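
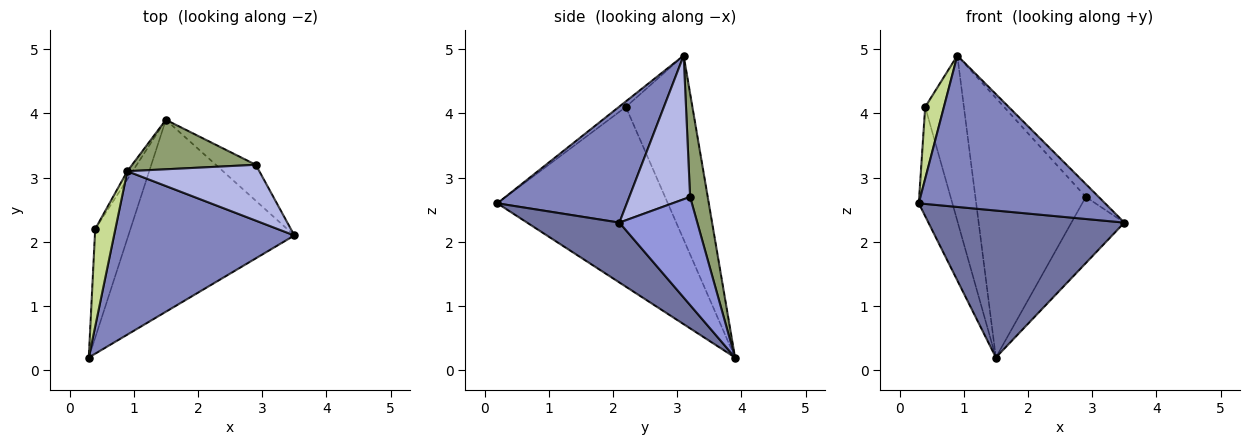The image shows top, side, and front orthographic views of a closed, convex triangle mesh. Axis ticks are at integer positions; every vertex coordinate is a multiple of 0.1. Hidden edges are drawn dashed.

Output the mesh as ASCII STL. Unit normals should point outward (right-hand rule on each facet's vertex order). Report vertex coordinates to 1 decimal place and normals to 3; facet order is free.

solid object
 facet normal 0.275 -0.584 -0.763
  outer loop
   vertex 1.5 3.9 0.2
   vertex 3.5 2.1 2.3
   vertex 0.3 0.2 2.6
  endloop
 endfacet
 facet normal 0.427 -0.614 0.663
  outer loop
   vertex 0.9 3.1 4.9
   vertex 0.3 0.2 2.6
   vertex 3.5 2.1 2.3
  endloop
 endfacet
 facet normal 0.791 0.538 -0.292
  outer loop
   vertex 2.9 3.2 2.7
   vertex 3.5 2.1 2.3
   vertex 1.5 3.9 0.2
  endloop
 endfacet
 facet normal 0.728 0.154 0.668
  outer loop
   vertex 2.9 3.2 2.7
   vertex 0.9 3.1 4.9
   vertex 3.5 2.1 2.3
  endloop
 endfacet
 facet normal 0.155 0.970 0.185
  outer loop
   vertex 2.9 3.2 2.7
   vertex 1.5 3.9 0.2
   vertex 0.9 3.1 4.9
  endloop
 endfacet
 facet normal -0.963 0.190 -0.189
  outer loop
   vertex 0.4 2.2 4.1
   vertex 1.5 3.9 0.2
   vertex 0.3 0.2 2.6
  endloop
 endfacet
 facet normal -0.216 -0.579 0.786
  outer loop
   vertex 0.4 2.2 4.1
   vertex 0.3 0.2 2.6
   vertex 0.9 3.1 4.9
  endloop
 endfacet
 facet normal -0.864 0.502 -0.025
  outer loop
   vertex 0.4 2.2 4.1
   vertex 0.9 3.1 4.9
   vertex 1.5 3.9 0.2
  endloop
 endfacet
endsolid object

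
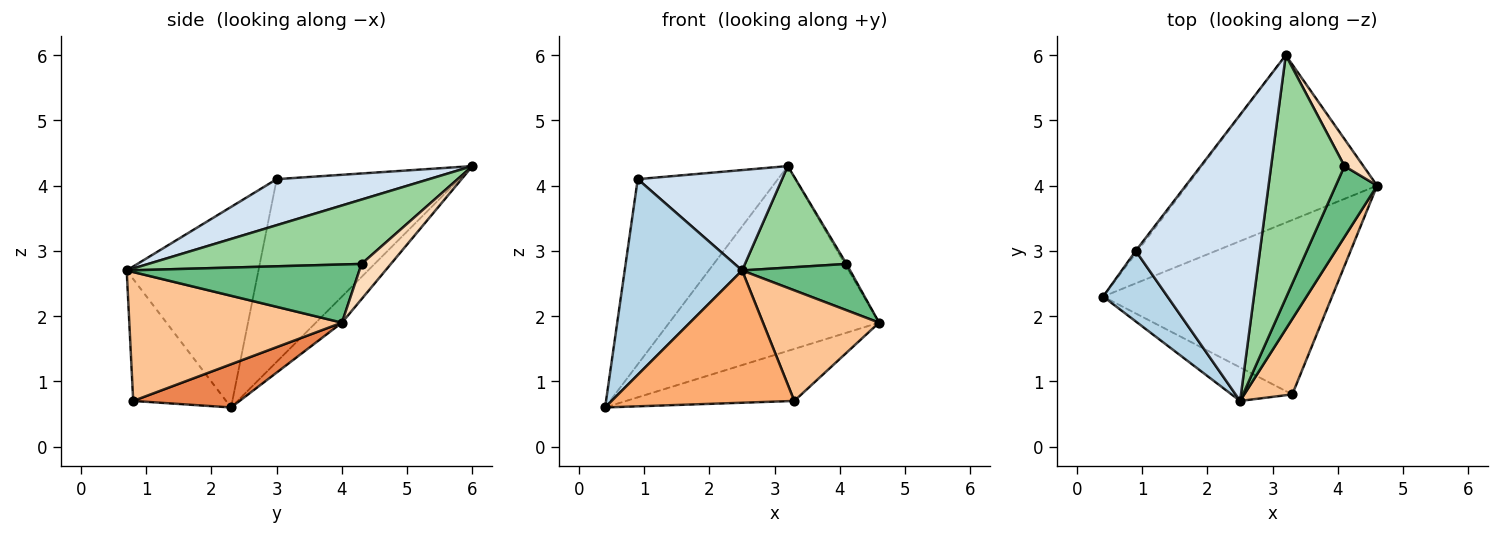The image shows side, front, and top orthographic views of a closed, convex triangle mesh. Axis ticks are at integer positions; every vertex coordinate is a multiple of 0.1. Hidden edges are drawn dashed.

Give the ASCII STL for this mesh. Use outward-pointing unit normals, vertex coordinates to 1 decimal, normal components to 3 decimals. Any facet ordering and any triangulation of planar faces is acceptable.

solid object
 facet normal -0.092 0.738 -0.669
  outer loop
   vertex 3.2 6.0 4.3
   vertex 4.6 4.0 1.9
   vertex 0.4 2.3 0.6
  endloop
 endfacet
 facet normal -0.793 0.609 -0.008
  outer loop
   vertex 0.9 3.0 4.1
   vertex 3.2 6.0 4.3
   vertex 0.4 2.3 0.6
  endloop
 endfacet
 facet normal -0.726 -0.647 0.233
  outer loop
   vertex 0.9 3.0 4.1
   vertex 0.4 2.3 0.6
   vertex 2.5 0.7 2.7
  endloop
 endfacet
 facet normal 0.330 -0.312 0.891
  outer loop
   vertex 0.9 3.0 4.1
   vertex 2.5 0.7 2.7
   vertex 3.2 6.0 4.3
  endloop
 endfacet
 facet normal 0.178 0.281 -0.943
  outer loop
   vertex 3.3 0.8 0.7
   vertex 0.4 2.3 0.6
   vertex 4.6 4.0 1.9
  endloop
 endfacet
 facet normal -0.442 -0.869 -0.220
  outer loop
   vertex 3.3 0.8 0.7
   vertex 2.5 0.7 2.7
   vertex 0.4 2.3 0.6
  endloop
 endfacet
 facet normal 0.834 -0.455 0.311
  outer loop
   vertex 3.3 0.8 0.7
   vertex 4.6 4.0 1.9
   vertex 2.5 0.7 2.7
  endloop
 endfacet
 facet normal 0.880 0.049 0.473
  outer loop
   vertex 4.1 4.3 2.8
   vertex 4.6 4.0 1.9
   vertex 3.2 6.0 4.3
  endloop
 endfacet
 facet normal 0.763 -0.354 0.542
  outer loop
   vertex 4.1 4.3 2.8
   vertex 2.5 0.7 2.7
   vertex 4.6 4.0 1.9
  endloop
 endfacet
 facet normal 0.629 -0.300 0.717
  outer loop
   vertex 4.1 4.3 2.8
   vertex 3.2 6.0 4.3
   vertex 2.5 0.7 2.7
  endloop
 endfacet
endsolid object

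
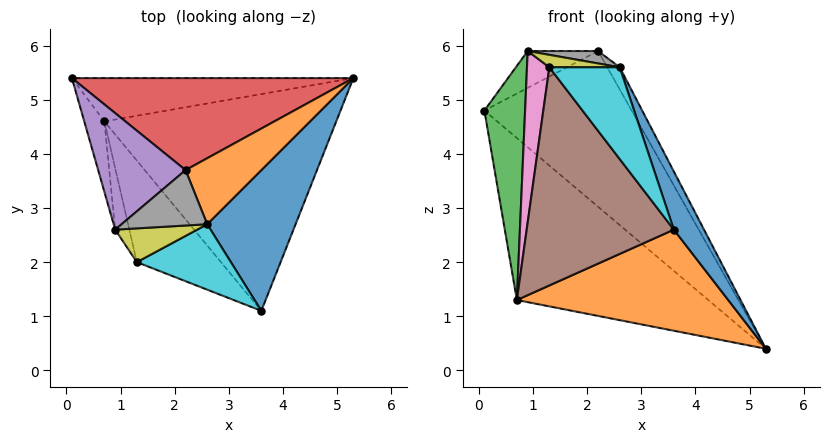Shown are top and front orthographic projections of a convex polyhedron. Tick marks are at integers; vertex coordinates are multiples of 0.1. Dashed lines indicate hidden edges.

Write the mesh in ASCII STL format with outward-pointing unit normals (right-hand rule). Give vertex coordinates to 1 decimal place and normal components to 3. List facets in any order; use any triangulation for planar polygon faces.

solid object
 facet normal -0.214 0.944 -0.252
  outer loop
   vertex 0.7 4.6 1.3
   vertex 0.1 5.4 4.8
   vertex 5.3 5.4 0.4
  endloop
 endfacet
 facet normal -0.103 -0.420 -0.901
  outer loop
   vertex 0.7 4.6 1.3
   vertex 5.3 5.4 0.4
   vertex 3.6 1.1 2.6
  endloop
 endfacet
 facet normal -0.947 -0.307 -0.092
  outer loop
   vertex 0.7 4.6 1.3
   vertex 0.9 2.6 5.9
   vertex 0.1 5.4 4.8
  endloop
 endfacet
 facet normal 0.395 0.791 0.467
  outer loop
   vertex 2.2 3.7 5.9
   vertex 5.3 5.4 0.4
   vertex 0.1 5.4 4.8
  endloop
 endfacet
 facet normal -0.247 0.292 0.924
  outer loop
   vertex 2.2 3.7 5.9
   vertex 0.1 5.4 4.8
   vertex 0.9 2.6 5.9
  endloop
 endfacet
 facet normal -0.671 -0.672 -0.313
  outer loop
   vertex 1.3 2.0 5.6
   vertex 0.7 4.6 1.3
   vertex 3.6 1.1 2.6
  endloop
 endfacet
 facet normal -0.857 -0.485 -0.173
  outer loop
   vertex 1.3 2.0 5.6
   vertex 0.9 2.6 5.9
   vertex 0.7 4.6 1.3
  endloop
 endfacet
 facet normal 0.182 -0.215 0.959
  outer loop
   vertex 2.6 2.7 5.6
   vertex 2.2 3.7 5.9
   vertex 0.9 2.6 5.9
  endloop
 endfacet
 facet normal 0.183 -0.339 0.923
  outer loop
   vertex 2.6 2.7 5.6
   vertex 0.9 2.6 5.9
   vertex 1.3 2.0 5.6
  endloop
 endfacet
 facet normal 0.402 -0.746 0.532
  outer loop
   vertex 2.6 2.7 5.6
   vertex 1.3 2.0 5.6
   vertex 3.6 1.1 2.6
  endloop
 endfacet
 facet normal 0.908 -0.160 0.388
  outer loop
   vertex 2.6 2.7 5.6
   vertex 3.6 1.1 2.6
   vertex 5.3 5.4 0.4
  endloop
 endfacet
 facet normal 0.833 0.176 0.524
  outer loop
   vertex 2.6 2.7 5.6
   vertex 5.3 5.4 0.4
   vertex 2.2 3.7 5.9
  endloop
 endfacet
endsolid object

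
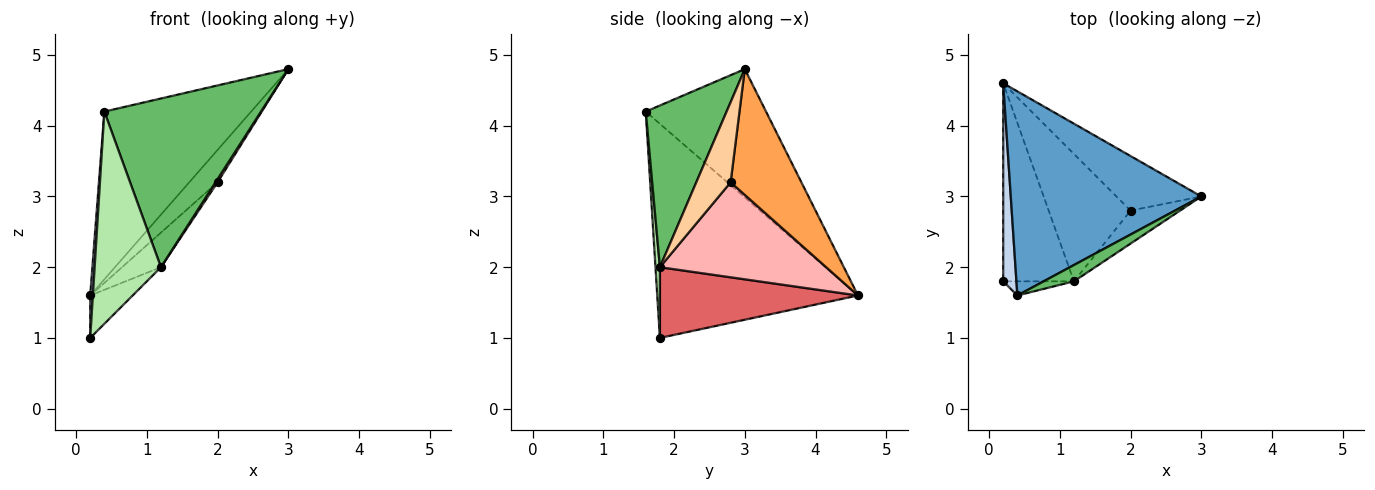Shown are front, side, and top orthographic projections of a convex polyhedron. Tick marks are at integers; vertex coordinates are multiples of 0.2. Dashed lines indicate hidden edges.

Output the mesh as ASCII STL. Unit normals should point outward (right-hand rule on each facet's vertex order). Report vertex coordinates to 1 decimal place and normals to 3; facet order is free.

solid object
 facet normal -0.461 0.563 0.685
  outer loop
   vertex 0.4 1.6 4.2
   vertex 3.0 3.0 4.8
   vertex 0.2 4.6 1.6
  endloop
 endfacet
 facet normal -0.998 -0.013 0.062
  outer loop
   vertex 0.2 1.8 1.0
   vertex 0.4 1.6 4.2
   vertex 0.2 4.6 1.6
  endloop
 endfacet
 facet normal 0.787 0.315 -0.531
  outer loop
   vertex 2.0 2.8 3.2
   vertex 0.2 4.6 1.6
   vertex 3.0 3.0 4.8
  endloop
 endfacet
 facet normal 0.850 -0.050 -0.525
  outer loop
   vertex 1.2 1.8 2.0
   vertex 2.0 2.8 3.2
   vertex 3.0 3.0 4.8
  endloop
 endfacet
 facet normal 0.457 -0.885 0.086
  outer loop
   vertex 1.2 1.8 2.0
   vertex 3.0 3.0 4.8
   vertex 0.4 1.6 4.2
  endloop
 endfacet
 facet normal 0.066 -0.996 -0.066
  outer loop
   vertex 1.2 1.8 2.0
   vertex 0.4 1.6 4.2
   vertex 0.2 1.8 1.0
  endloop
 endfacet
 facet normal 0.699 0.150 -0.699
  outer loop
   vertex 1.2 1.8 2.0
   vertex 0.2 1.8 1.0
   vertex 0.2 4.6 1.6
  endloop
 endfacet
 facet normal 0.746 0.175 -0.643
  outer loop
   vertex 1.2 1.8 2.0
   vertex 0.2 4.6 1.6
   vertex 2.0 2.8 3.2
  endloop
 endfacet
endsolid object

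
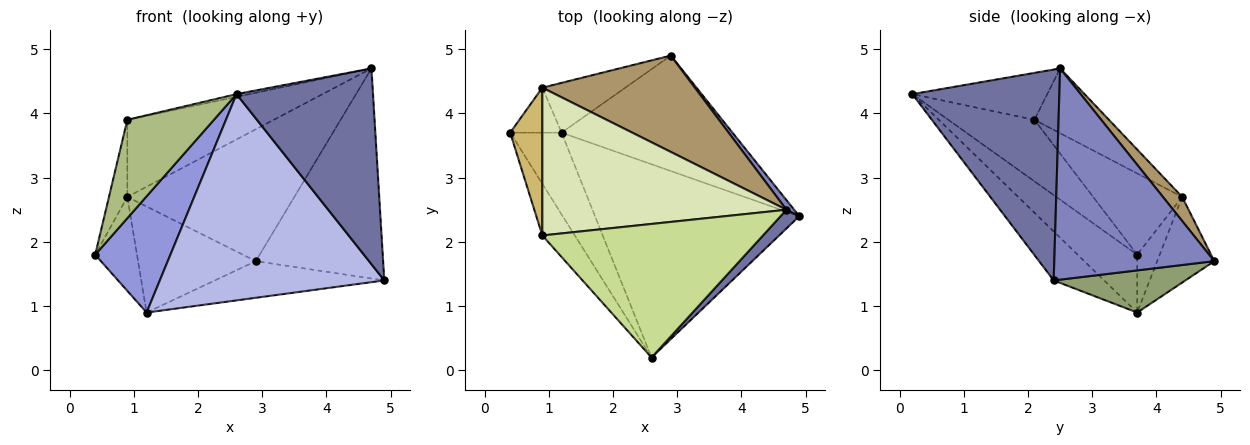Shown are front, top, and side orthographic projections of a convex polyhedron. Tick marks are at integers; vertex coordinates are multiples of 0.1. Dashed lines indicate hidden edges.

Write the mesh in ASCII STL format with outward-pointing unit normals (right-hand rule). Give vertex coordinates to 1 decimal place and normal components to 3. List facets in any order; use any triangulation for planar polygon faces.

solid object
 facet normal 0.731 -0.679 0.065
  outer loop
   vertex 4.7 2.5 4.7
   vertex 2.6 0.2 4.3
   vertex 4.9 2.4 1.4
  endloop
 endfacet
 facet normal 0.782 0.622 0.029
  outer loop
   vertex 2.9 4.9 1.7
   vertex 4.7 2.5 4.7
   vertex 4.9 2.4 1.4
  endloop
 endfacet
 facet normal -0.543 -0.687 -0.483
  outer loop
   vertex 1.2 3.7 0.9
   vertex 2.6 0.2 4.3
   vertex 0.4 3.7 1.8
  endloop
 endfacet
 facet normal -0.162 -0.720 -0.675
  outer loop
   vertex 1.2 3.7 0.9
   vertex 4.9 2.4 1.4
   vertex 2.6 0.2 4.3
  endloop
 endfacet
 facet normal 0.229 0.294 -0.928
  outer loop
   vertex 1.2 3.7 0.9
   vertex 2.9 4.9 1.7
   vertex 4.9 2.4 1.4
  endloop
 endfacet
 facet normal -0.661 -0.665 -0.349
  outer loop
   vertex 0.9 2.1 3.9
   vertex 0.4 3.7 1.8
   vertex 2.6 0.2 4.3
  endloop
 endfacet
 facet normal -0.208 0.020 0.978
  outer loop
   vertex 0.9 2.1 3.9
   vertex 2.6 0.2 4.3
   vertex 4.7 2.5 4.7
  endloop
 endfacet
 facet normal -0.229 0.450 0.863
  outer loop
   vertex 0.9 4.4 2.7
   vertex 0.9 2.1 3.9
   vertex 4.7 2.5 4.7
  endloop
 endfacet
 facet normal 0.093 0.804 0.587
  outer loop
   vertex 0.9 4.4 2.7
   vertex 4.7 2.5 4.7
   vertex 2.9 4.9 1.7
  endloop
 endfacet
 facet normal -0.913 0.188 0.361
  outer loop
   vertex 0.9 4.4 2.7
   vertex 0.4 3.7 1.8
   vertex 0.9 2.1 3.9
  endloop
 endfacet
 facet normal -0.437 0.811 -0.388
  outer loop
   vertex 0.9 4.4 2.7
   vertex 1.2 3.7 0.9
   vertex 0.4 3.7 1.8
  endloop
 endfacet
 facet normal -0.402 0.829 -0.389
  outer loop
   vertex 0.9 4.4 2.7
   vertex 2.9 4.9 1.7
   vertex 1.2 3.7 0.9
  endloop
 endfacet
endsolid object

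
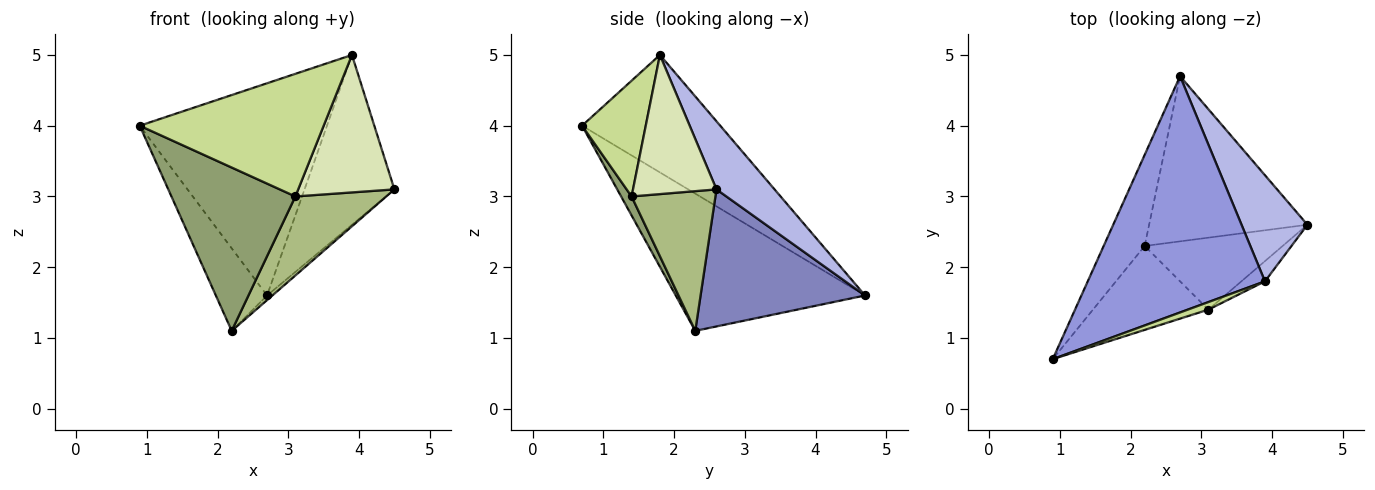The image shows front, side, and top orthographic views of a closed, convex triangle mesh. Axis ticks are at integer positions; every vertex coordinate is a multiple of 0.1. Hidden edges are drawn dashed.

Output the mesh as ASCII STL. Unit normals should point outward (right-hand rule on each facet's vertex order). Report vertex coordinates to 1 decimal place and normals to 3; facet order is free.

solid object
 facet normal -0.927 0.251 -0.277
  outer loop
   vertex 2.2 2.3 1.1
   vertex 0.9 0.7 4.0
   vertex 2.7 4.7 1.6
  endloop
 endfacet
 facet normal 0.654 0.021 -0.756
  outer loop
   vertex 2.2 2.3 1.1
   vertex 2.7 4.7 1.6
   vertex 4.5 2.6 3.1
  endloop
 endfacet
 facet normal -0.442 0.599 0.667
  outer loop
   vertex 3.9 1.8 5.0
   vertex 2.7 4.7 1.6
   vertex 0.9 0.7 4.0
  endloop
 endfacet
 facet normal 0.480 0.744 0.465
  outer loop
   vertex 3.9 1.8 5.0
   vertex 4.5 2.6 3.1
   vertex 2.7 4.7 1.6
  endloop
 endfacet
 facet normal 0.075 -0.887 -0.456
  outer loop
   vertex 3.1 1.4 3.0
   vertex 0.9 0.7 4.0
   vertex 2.2 2.3 1.1
  endloop
 endfacet
 facet normal 0.563 -0.611 -0.556
  outer loop
   vertex 3.1 1.4 3.0
   vertex 2.2 2.3 1.1
   vertex 4.5 2.6 3.1
  endloop
 endfacet
 facet normal 0.327 -0.943 0.058
  outer loop
   vertex 3.1 1.4 3.0
   vertex 3.9 1.8 5.0
   vertex 0.9 0.7 4.0
  endloop
 endfacet
 facet normal 0.651 -0.751 -0.110
  outer loop
   vertex 3.1 1.4 3.0
   vertex 4.5 2.6 3.1
   vertex 3.9 1.8 5.0
  endloop
 endfacet
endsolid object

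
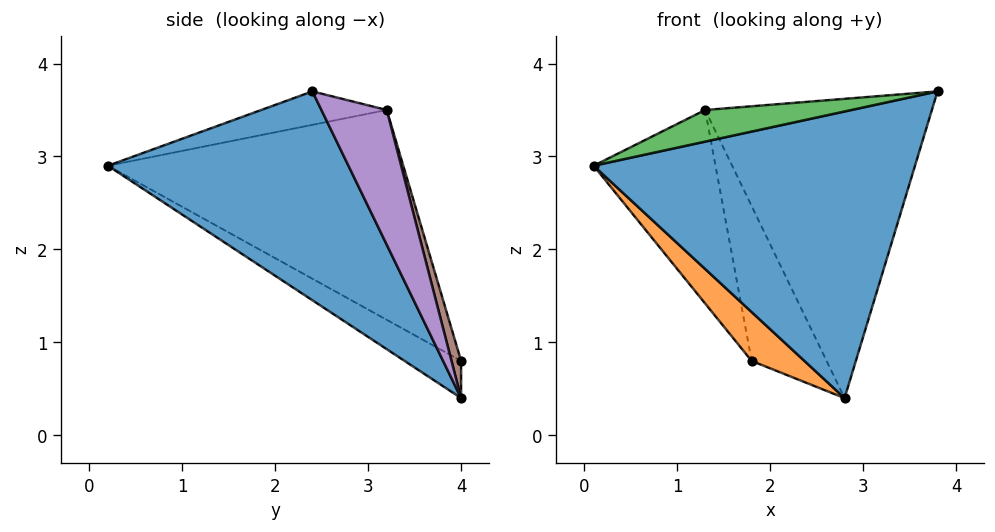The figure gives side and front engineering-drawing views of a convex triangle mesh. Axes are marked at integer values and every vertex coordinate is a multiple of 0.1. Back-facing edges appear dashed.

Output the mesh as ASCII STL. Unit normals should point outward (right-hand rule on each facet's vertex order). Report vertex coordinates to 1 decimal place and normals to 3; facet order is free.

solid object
 facet normal 0.521 -0.696 -0.495
  outer loop
   vertex 2.8 4.0 0.4
   vertex 3.8 2.4 3.7
   vertex 0.1 0.2 2.9
  endloop
 endfacet
 facet normal -0.351 -0.328 -0.877
  outer loop
   vertex 2.8 4.0 0.4
   vertex 0.1 0.2 2.9
   vertex 1.8 4.0 0.8
  endloop
 endfacet
 facet normal -0.125 -0.146 0.981
  outer loop
   vertex 1.3 3.2 3.5
   vertex 0.1 0.2 2.9
   vertex 3.8 2.4 3.7
  endloop
 endfacet
 facet normal -0.923 0.381 -0.058
  outer loop
   vertex 1.3 3.2 3.5
   vertex 1.8 4.0 0.8
   vertex 0.1 0.2 2.9
  endloop
 endfacet
 facet normal 0.259 0.898 0.357
  outer loop
   vertex 1.3 3.2 3.5
   vertex 3.8 2.4 3.7
   vertex 2.8 4.0 0.4
  endloop
 endfacet
 facet normal 0.121 0.945 0.303
  outer loop
   vertex 1.3 3.2 3.5
   vertex 2.8 4.0 0.4
   vertex 1.8 4.0 0.8
  endloop
 endfacet
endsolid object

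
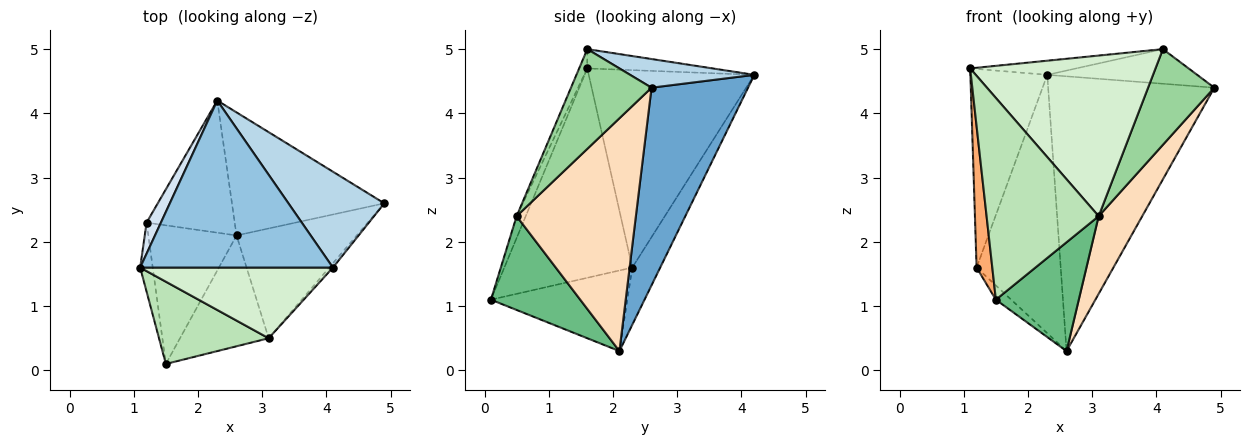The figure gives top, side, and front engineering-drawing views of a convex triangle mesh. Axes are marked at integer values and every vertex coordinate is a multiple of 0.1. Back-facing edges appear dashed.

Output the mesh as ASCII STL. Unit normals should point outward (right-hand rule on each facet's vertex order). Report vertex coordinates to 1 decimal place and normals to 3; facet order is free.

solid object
 facet normal 0.468 0.806 -0.361
  outer loop
   vertex 2.6 2.1 0.3
   vertex 2.3 4.2 4.6
   vertex 4.9 2.6 4.4
  endloop
 endfacet
 facet normal -0.099 0.084 0.992
  outer loop
   vertex 4.1 1.6 5.0
   vertex 2.3 4.2 4.6
   vertex 1.1 1.6 4.7
  endloop
 endfacet
 facet normal 0.271 0.327 0.906
  outer loop
   vertex 4.1 1.6 5.0
   vertex 4.9 2.6 4.4
   vertex 2.3 4.2 4.6
  endloop
 endfacet
 facet normal -0.905 0.420 0.066
  outer loop
   vertex 1.2 2.3 1.6
   vertex 1.1 1.6 4.7
   vertex 2.3 4.2 4.6
  endloop
 endfacet
 facet normal -0.284 0.854 -0.437
  outer loop
   vertex 1.2 2.3 1.6
   vertex 2.3 4.2 4.6
   vertex 2.6 2.1 0.3
  endloop
 endfacet
 facet normal -0.991 -0.122 -0.059
  outer loop
   vertex 1.2 2.3 1.6
   vertex 1.5 0.1 1.1
   vertex 1.1 1.6 4.7
  endloop
 endfacet
 facet normal -0.673 0.076 -0.736
  outer loop
   vertex 1.2 2.3 1.6
   vertex 2.6 2.1 0.3
   vertex 1.5 0.1 1.1
  endloop
 endfacet
 facet normal 0.845 -0.309 -0.436
  outer loop
   vertex 3.1 0.5 2.4
   vertex 2.6 2.1 0.3
   vertex 4.9 2.6 4.4
  endloop
 endfacet
 facet normal 0.603 -0.559 -0.569
  outer loop
   vertex 3.1 0.5 2.4
   vertex 1.5 0.1 1.1
   vertex 2.6 2.1 0.3
  endloop
 endfacet
 facet normal 0.772 -0.635 -0.028
  outer loop
   vertex 3.1 0.5 2.4
   vertex 4.9 2.6 4.4
   vertex 4.1 1.6 5.0
  endloop
 endfacet
 facet normal -0.075 -0.923 0.376
  outer loop
   vertex 3.1 0.5 2.4
   vertex 1.1 1.6 4.7
   vertex 1.5 0.1 1.1
  endloop
 endfacet
 facet normal -0.040 -0.915 0.402
  outer loop
   vertex 3.1 0.5 2.4
   vertex 4.1 1.6 5.0
   vertex 1.1 1.6 4.7
  endloop
 endfacet
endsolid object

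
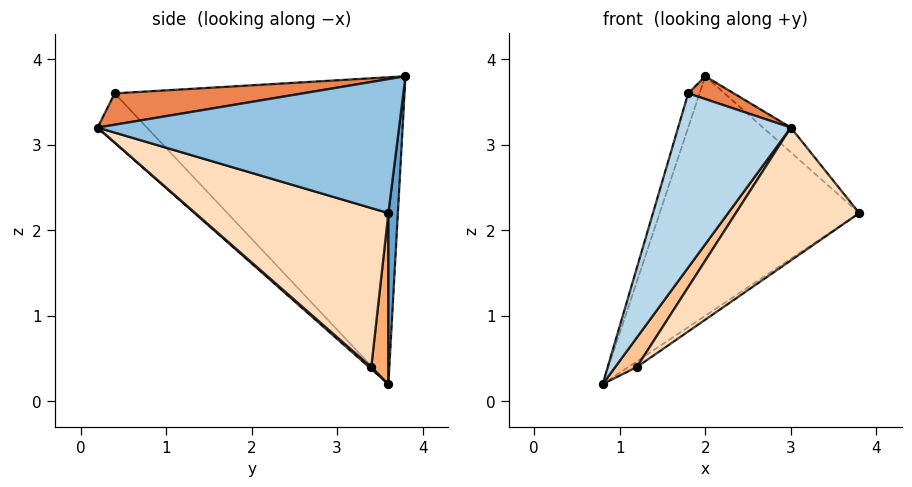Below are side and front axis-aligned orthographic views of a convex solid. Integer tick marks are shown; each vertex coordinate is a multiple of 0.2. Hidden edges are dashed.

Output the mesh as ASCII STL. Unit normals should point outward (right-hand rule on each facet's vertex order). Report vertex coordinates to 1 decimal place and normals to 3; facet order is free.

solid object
 facet normal 0.047 0.996 -0.071
  outer loop
   vertex 2.0 3.8 3.8
   vertex 3.8 3.6 2.2
   vertex 0.8 3.6 0.2
  endloop
 endfacet
 facet normal 0.667 0.061 0.743
  outer loop
   vertex 2.0 3.8 3.8
   vertex 3.0 0.2 3.2
   vertex 3.8 3.6 2.2
  endloop
 endfacet
 facet normal -0.322 -0.735 -0.597
  outer loop
   vertex 1.8 0.4 3.6
   vertex 0.8 3.6 0.2
   vertex 3.0 0.2 3.2
  endloop
 endfacet
 facet normal -0.949 0.037 0.314
  outer loop
   vertex 1.8 0.4 3.6
   vertex 2.0 3.8 3.8
   vertex 0.8 3.6 0.2
  endloop
 endfacet
 facet normal 0.304 -0.074 0.950
  outer loop
   vertex 1.8 0.4 3.6
   vertex 3.0 0.2 3.2
   vertex 2.0 3.8 3.8
  endloop
 endfacet
 facet normal 0.535 0.267 -0.802
  outer loop
   vertex 1.2 3.4 0.4
   vertex 0.8 3.6 0.2
   vertex 3.8 3.6 2.2
  endloop
 endfacet
 facet normal 0.067 -0.635 -0.769
  outer loop
   vertex 1.2 3.4 0.4
   vertex 3.0 0.2 3.2
   vertex 0.8 3.6 0.2
  endloop
 endfacet
 facet normal 0.551 -0.352 -0.757
  outer loop
   vertex 1.2 3.4 0.4
   vertex 3.8 3.6 2.2
   vertex 3.0 0.2 3.2
  endloop
 endfacet
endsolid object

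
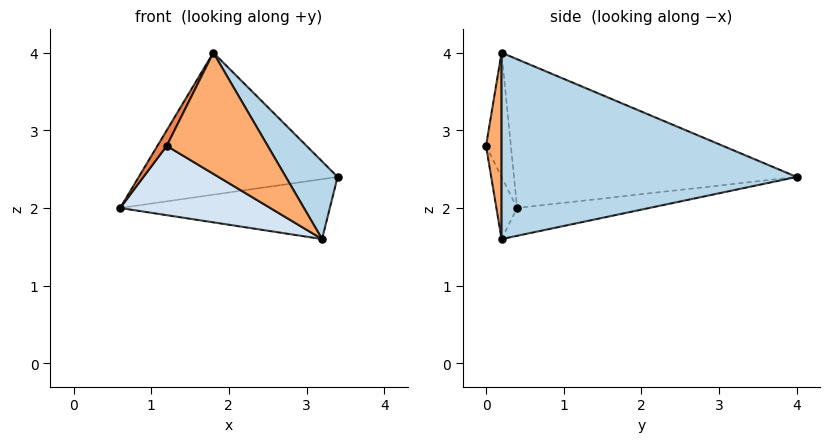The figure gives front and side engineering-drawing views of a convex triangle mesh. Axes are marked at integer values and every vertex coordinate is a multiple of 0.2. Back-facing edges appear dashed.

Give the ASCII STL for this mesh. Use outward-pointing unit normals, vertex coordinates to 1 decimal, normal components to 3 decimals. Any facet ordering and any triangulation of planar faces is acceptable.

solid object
 facet normal -0.133 0.211 -0.968
  outer loop
   vertex 3.2 0.2 1.6
   vertex 0.6 0.4 2.0
   vertex 3.4 4.0 2.4
  endloop
 endfacet
 facet normal -0.717 0.504 0.481
  outer loop
   vertex 1.8 0.2 4.0
   vertex 3.4 4.0 2.4
   vertex 0.6 0.4 2.0
  endloop
 endfacet
 facet normal 0.854 -0.150 0.498
  outer loop
   vertex 1.8 0.2 4.0
   vertex 3.2 0.2 1.6
   vertex 3.4 4.0 2.4
  endloop
 endfacet
 facet normal -0.127 -0.922 -0.366
  outer loop
   vertex 1.2 0.0 2.8
   vertex 0.6 0.4 2.0
   vertex 3.2 0.2 1.6
  endloop
 endfacet
 facet normal -0.828 -0.311 0.466
  outer loop
   vertex 1.2 0.0 2.8
   vertex 1.8 0.2 4.0
   vertex 0.6 0.4 2.0
  endloop
 endfacet
 facet normal 0.151 -0.985 0.088
  outer loop
   vertex 1.2 0.0 2.8
   vertex 3.2 0.2 1.6
   vertex 1.8 0.2 4.0
  endloop
 endfacet
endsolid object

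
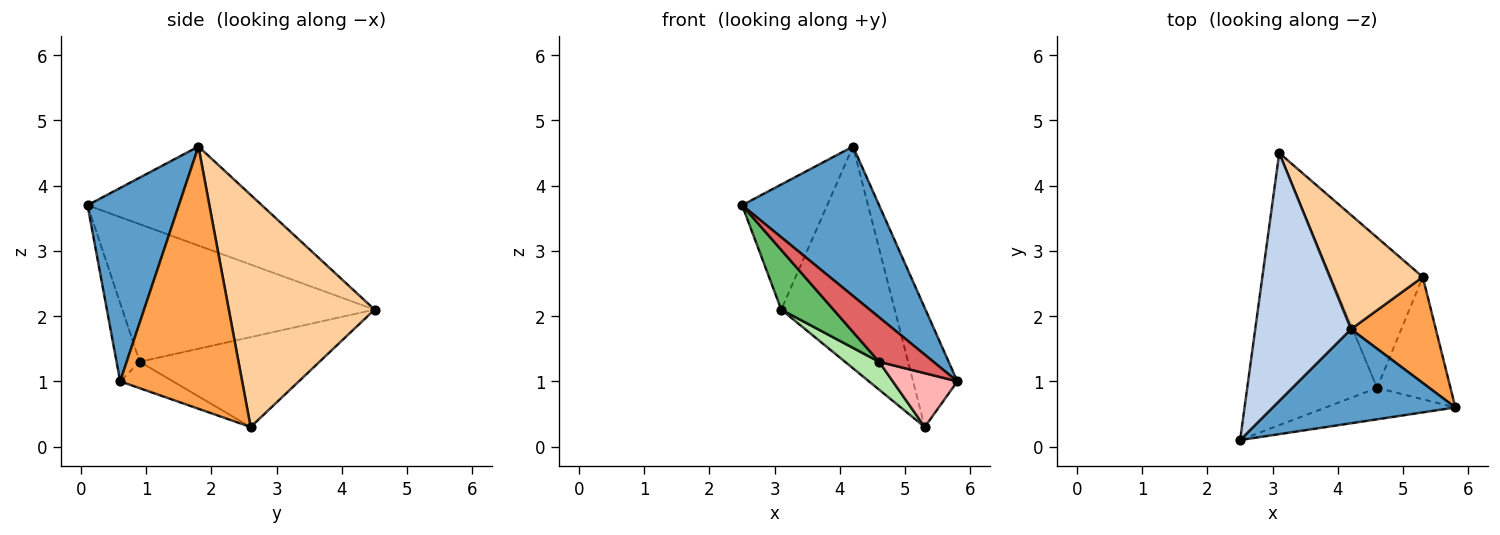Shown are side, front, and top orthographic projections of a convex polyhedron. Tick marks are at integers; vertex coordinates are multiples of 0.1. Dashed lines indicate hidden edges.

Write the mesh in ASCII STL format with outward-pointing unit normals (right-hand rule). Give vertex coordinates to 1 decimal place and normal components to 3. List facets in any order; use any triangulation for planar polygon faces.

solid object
 facet normal 0.491 -0.737 0.464
  outer loop
   vertex 4.2 1.8 4.6
   vertex 2.5 0.1 3.7
   vertex 5.8 0.6 1.0
  endloop
 endfacet
 facet normal -0.678 0.331 0.656
  outer loop
   vertex 4.2 1.8 4.6
   vertex 3.1 4.5 2.1
   vertex 2.5 0.1 3.7
  endloop
 endfacet
 facet normal 0.899 0.327 0.291
  outer loop
   vertex 5.3 2.6 0.3
   vertex 4.2 1.8 4.6
   vertex 5.8 0.6 1.0
  endloop
 endfacet
 facet normal 0.752 0.586 0.301
  outer loop
   vertex 5.3 2.6 0.3
   vertex 3.1 4.5 2.1
   vertex 4.2 1.8 4.6
  endloop
 endfacet
 facet normal -0.719 -0.149 -0.679
  outer loop
   vertex 4.6 0.9 1.3
   vertex 2.5 0.1 3.7
   vertex 3.1 4.5 2.1
  endloop
 endfacet
 facet normal -0.693 -0.131 -0.709
  outer loop
   vertex 4.6 0.9 1.3
   vertex 3.1 4.5 2.1
   vertex 5.3 2.6 0.3
  endloop
 endfacet
 facet normal -0.329 -0.771 -0.545
  outer loop
   vertex 4.6 0.9 1.3
   vertex 5.8 0.6 1.0
   vertex 2.5 0.1 3.7
  endloop
 endfacet
 facet normal -0.313 -0.383 -0.869
  outer loop
   vertex 4.6 0.9 1.3
   vertex 5.3 2.6 0.3
   vertex 5.8 0.6 1.0
  endloop
 endfacet
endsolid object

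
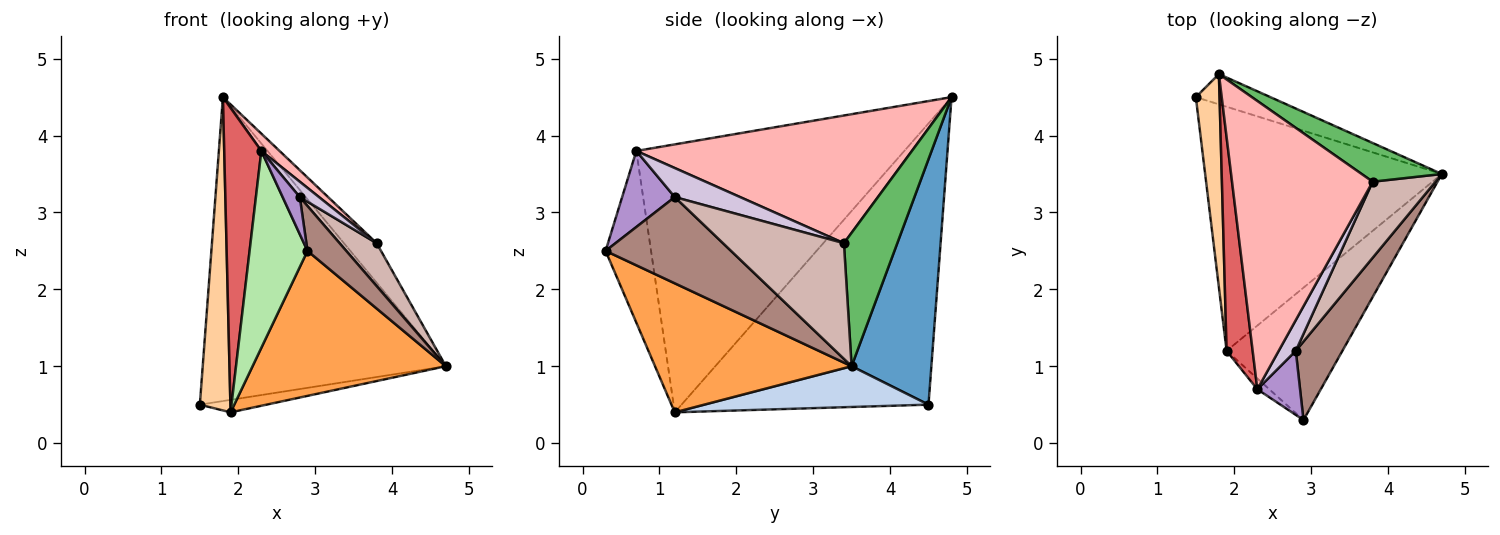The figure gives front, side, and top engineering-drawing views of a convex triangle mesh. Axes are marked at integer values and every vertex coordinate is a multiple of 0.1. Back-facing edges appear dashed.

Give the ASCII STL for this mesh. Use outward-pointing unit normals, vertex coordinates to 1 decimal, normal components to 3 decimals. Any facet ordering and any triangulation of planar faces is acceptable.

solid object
 facet normal 0.310 0.946 -0.094
  outer loop
   vertex 1.8 4.8 4.5
   vertex 4.7 3.5 1.0
   vertex 1.5 4.5 0.5
  endloop
 endfacet
 facet normal 0.170 0.050 -0.984
  outer loop
   vertex 1.9 1.2 0.4
   vertex 1.5 4.5 0.5
   vertex 4.7 3.5 1.0
  endloop
 endfacet
 facet normal 0.601 -0.591 -0.539
  outer loop
   vertex 1.9 1.2 0.4
   vertex 4.7 3.5 1.0
   vertex 2.9 0.3 2.5
  endloop
 endfacet
 facet normal -0.989 -0.122 0.083
  outer loop
   vertex 1.9 1.2 0.4
   vertex 1.8 4.8 4.5
   vertex 1.5 4.5 0.5
  endloop
 endfacet
 facet normal 0.759 0.465 0.456
  outer loop
   vertex 3.8 3.4 2.6
   vertex 4.7 3.5 1.0
   vertex 1.8 4.8 4.5
  endloop
 endfacet
 facet normal -0.617 -0.786 -0.043
  outer loop
   vertex 2.3 0.7 3.8
   vertex 1.9 1.2 0.4
   vertex 2.9 0.3 2.5
  endloop
 endfacet
 facet normal -0.986 -0.137 0.096
  outer loop
   vertex 2.3 0.7 3.8
   vertex 1.8 4.8 4.5
   vertex 1.9 1.2 0.4
  endloop
 endfacet
 facet normal 0.672 -0.044 0.740
  outer loop
   vertex 2.3 0.7 3.8
   vertex 3.8 3.4 2.6
   vertex 1.8 4.8 4.5
  endloop
 endfacet
 facet normal 0.839 -0.273 0.471
  outer loop
   vertex 2.8 1.2 3.2
   vertex 2.3 0.7 3.8
   vertex 2.9 0.3 2.5
  endloop
 endfacet
 facet normal 0.836 -0.246 0.491
  outer loop
   vertex 2.8 1.2 3.2
   vertex 3.8 3.4 2.6
   vertex 2.3 0.7 3.8
  endloop
 endfacet
 facet normal 0.849 -0.262 0.459
  outer loop
   vertex 2.8 1.2 3.2
   vertex 2.9 0.3 2.5
   vertex 4.7 3.5 1.0
  endloop
 endfacet
 facet normal 0.848 -0.260 0.461
  outer loop
   vertex 2.8 1.2 3.2
   vertex 4.7 3.5 1.0
   vertex 3.8 3.4 2.6
  endloop
 endfacet
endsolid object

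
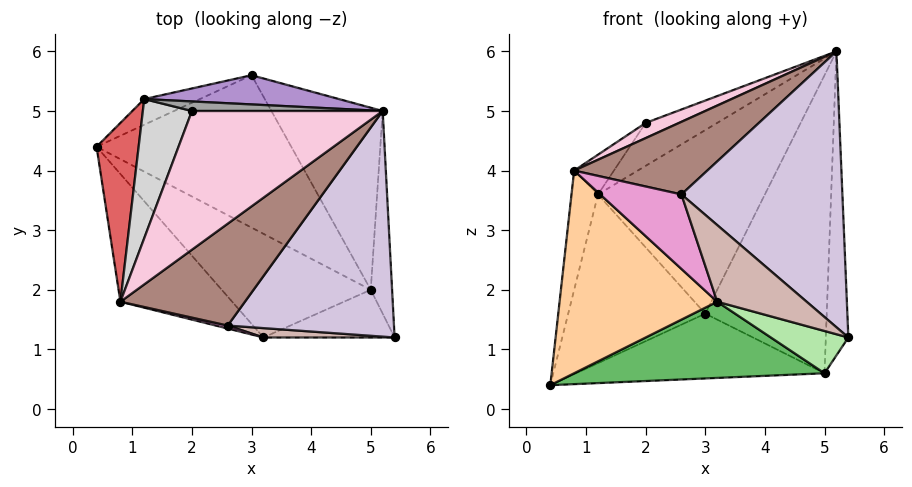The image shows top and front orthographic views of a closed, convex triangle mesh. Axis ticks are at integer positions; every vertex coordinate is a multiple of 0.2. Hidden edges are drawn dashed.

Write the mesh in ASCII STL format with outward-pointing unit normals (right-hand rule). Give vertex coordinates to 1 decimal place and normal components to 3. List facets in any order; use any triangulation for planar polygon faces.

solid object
 facet normal 0.237 0.380 -0.894
  outer loop
   vertex 5.0 2.0 0.6
   vertex 0.4 4.4 0.4
   vertex 3.0 5.6 1.6
  endloop
 endfacet
 facet normal 0.928 0.309 -0.206
  outer loop
   vertex 5.0 2.0 0.6
   vertex 5.2 5.0 6.0
   vertex 5.4 1.2 1.2
  endloop
 endfacet
 facet normal 0.787 0.527 -0.322
  outer loop
   vertex 5.0 2.0 0.6
   vertex 3.0 5.6 1.6
   vertex 5.2 5.0 6.0
  endloop
 endfacet
 facet normal -0.574 -0.693 -0.437
  outer loop
   vertex 3.2 1.2 1.8
   vertex 0.8 1.8 4.0
   vertex 0.4 4.4 0.4
  endloop
 endfacet
 facet normal -0.264 -0.571 -0.777
  outer loop
   vertex 3.2 1.2 1.8
   vertex 0.4 4.4 0.4
   vertex 5.0 2.0 0.6
  endloop
 endfacet
 facet normal -0.200 -0.650 -0.733
  outer loop
   vertex 3.2 1.2 1.8
   vertex 5.0 2.0 0.6
   vertex 5.4 1.2 1.2
  endloop
 endfacet
 facet normal -0.968 0.138 0.208
  outer loop
   vertex 1.2 5.2 3.6
   vertex 0.4 4.4 0.4
   vertex 0.8 1.8 4.0
  endloop
 endfacet
 facet normal -0.361 0.922 -0.140
  outer loop
   vertex 1.2 5.2 3.6
   vertex 3.0 5.6 1.6
   vertex 0.4 4.4 0.4
  endloop
 endfacet
 facet normal -0.045 0.987 0.157
  outer loop
   vertex 1.2 5.2 3.6
   vertex 5.2 5.0 6.0
   vertex 3.0 5.6 1.6
  endloop
 endfacet
 facet normal 0.438 -0.696 0.569
  outer loop
   vertex 2.6 1.4 3.6
   vertex 5.4 1.2 1.2
   vertex 5.2 5.0 6.0
  endloop
 endfacet
 facet normal 0.052 -0.580 0.813
  outer loop
   vertex 2.6 1.4 3.6
   vertex 5.2 5.0 6.0
   vertex 0.8 1.8 4.0
  endloop
 endfacet
 facet normal 0.033 -0.992 0.121
  outer loop
   vertex 2.6 1.4 3.6
   vertex 3.2 1.2 1.8
   vertex 5.4 1.2 1.2
  endloop
 endfacet
 facet normal -0.208 -0.977 0.039
  outer loop
   vertex 2.6 1.4 3.6
   vertex 0.8 1.8 4.0
   vertex 3.2 1.2 1.8
  endloop
 endfacet
 facet normal -0.349 -0.102 0.931
  outer loop
   vertex 2.0 5.0 4.8
   vertex 0.8 1.8 4.0
   vertex 5.2 5.0 6.0
  endloop
 endfacet
 facet normal -0.081 0.973 0.216
  outer loop
   vertex 2.0 5.0 4.8
   vertex 5.2 5.0 6.0
   vertex 1.2 5.2 3.6
  endloop
 endfacet
 facet normal -0.808 0.162 0.566
  outer loop
   vertex 2.0 5.0 4.8
   vertex 1.2 5.2 3.6
   vertex 0.8 1.8 4.0
  endloop
 endfacet
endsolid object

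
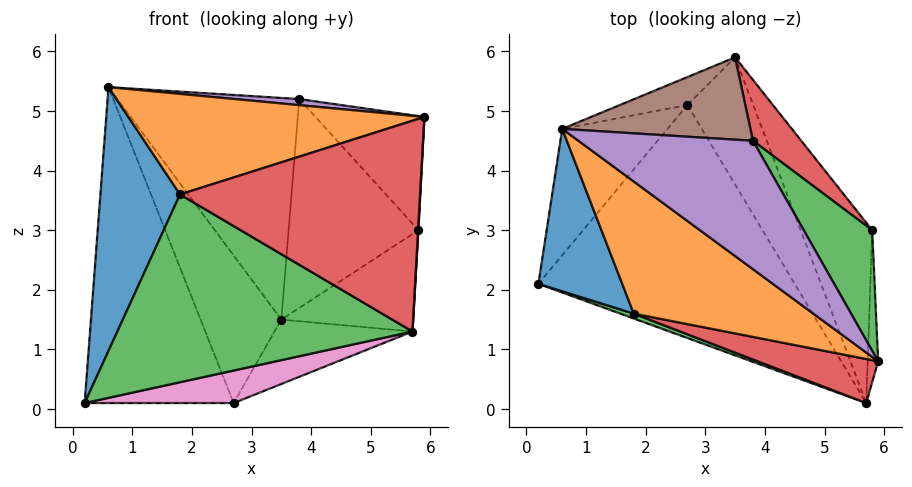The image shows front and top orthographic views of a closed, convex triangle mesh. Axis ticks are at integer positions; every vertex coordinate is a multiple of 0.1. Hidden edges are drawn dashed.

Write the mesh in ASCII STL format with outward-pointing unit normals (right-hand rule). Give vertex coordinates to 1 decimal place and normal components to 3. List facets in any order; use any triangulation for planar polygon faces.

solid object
 facet normal -0.816 -0.492 0.303
  outer loop
   vertex 1.8 1.6 3.6
   vertex 0.6 4.7 5.4
   vertex 0.2 2.1 0.1
  endloop
 endfacet
 facet normal -0.347 -0.568 0.746
  outer loop
   vertex 1.8 1.6 3.6
   vertex 5.9 0.8 4.9
   vertex 0.6 4.7 5.4
  endloop
 endfacet
 facet normal -0.346 -0.938 0.024
  outer loop
   vertex 1.8 1.6 3.6
   vertex 0.2 2.1 0.1
   vertex 5.7 0.1 1.3
  endloop
 endfacet
 facet normal -0.248 -0.948 0.198
  outer loop
   vertex 1.8 1.6 3.6
   vertex 5.7 0.1 1.3
   vertex 5.9 0.8 4.9
  endloop
 endfacet
 facet normal 0.059 -0.047 0.997
  outer loop
   vertex 3.8 4.5 5.2
   vertex 0.6 4.7 5.4
   vertex 5.9 0.8 4.9
  endloop
 endfacet
 facet normal 0.080 0.934 0.347
  outer loop
   vertex 3.8 4.5 5.2
   vertex 3.5 5.9 1.5
   vertex 0.6 4.7 5.4
  endloop
 endfacet
 facet normal 0.164 -0.136 -0.977
  outer loop
   vertex 2.7 5.1 0.1
   vertex 5.7 0.1 1.3
   vertex 0.2 2.1 0.1
  endloop
 endfacet
 facet normal 0.743 0.302 -0.597
  outer loop
   vertex 2.7 5.1 0.1
   vertex 3.5 5.9 1.5
   vertex 5.7 0.1 1.3
  endloop
 endfacet
 facet normal -0.744 0.620 -0.248
  outer loop
   vertex 2.7 5.1 0.1
   vertex 0.2 2.1 0.1
   vertex 0.6 4.7 5.4
  endloop
 endfacet
 facet normal -0.549 0.821 -0.156
  outer loop
   vertex 2.7 5.1 0.1
   vertex 0.6 4.7 5.4
   vertex 3.5 5.9 1.5
  endloop
 endfacet
 facet normal 0.998 -0.002 -0.055
  outer loop
   vertex 5.8 3.0 3.0
   vertex 5.9 0.8 4.9
   vertex 5.7 0.1 1.3
  endloop
 endfacet
 facet normal 0.761 0.308 -0.571
  outer loop
   vertex 5.8 3.0 3.0
   vertex 5.7 0.1 1.3
   vertex 3.5 5.9 1.5
  endloop
 endfacet
 facet normal 0.796 0.416 0.440
  outer loop
   vertex 5.8 3.0 3.0
   vertex 3.8 4.5 5.2
   vertex 5.9 0.8 4.9
  endloop
 endfacet
 facet normal 0.717 0.669 0.195
  outer loop
   vertex 5.8 3.0 3.0
   vertex 3.5 5.9 1.5
   vertex 3.8 4.5 5.2
  endloop
 endfacet
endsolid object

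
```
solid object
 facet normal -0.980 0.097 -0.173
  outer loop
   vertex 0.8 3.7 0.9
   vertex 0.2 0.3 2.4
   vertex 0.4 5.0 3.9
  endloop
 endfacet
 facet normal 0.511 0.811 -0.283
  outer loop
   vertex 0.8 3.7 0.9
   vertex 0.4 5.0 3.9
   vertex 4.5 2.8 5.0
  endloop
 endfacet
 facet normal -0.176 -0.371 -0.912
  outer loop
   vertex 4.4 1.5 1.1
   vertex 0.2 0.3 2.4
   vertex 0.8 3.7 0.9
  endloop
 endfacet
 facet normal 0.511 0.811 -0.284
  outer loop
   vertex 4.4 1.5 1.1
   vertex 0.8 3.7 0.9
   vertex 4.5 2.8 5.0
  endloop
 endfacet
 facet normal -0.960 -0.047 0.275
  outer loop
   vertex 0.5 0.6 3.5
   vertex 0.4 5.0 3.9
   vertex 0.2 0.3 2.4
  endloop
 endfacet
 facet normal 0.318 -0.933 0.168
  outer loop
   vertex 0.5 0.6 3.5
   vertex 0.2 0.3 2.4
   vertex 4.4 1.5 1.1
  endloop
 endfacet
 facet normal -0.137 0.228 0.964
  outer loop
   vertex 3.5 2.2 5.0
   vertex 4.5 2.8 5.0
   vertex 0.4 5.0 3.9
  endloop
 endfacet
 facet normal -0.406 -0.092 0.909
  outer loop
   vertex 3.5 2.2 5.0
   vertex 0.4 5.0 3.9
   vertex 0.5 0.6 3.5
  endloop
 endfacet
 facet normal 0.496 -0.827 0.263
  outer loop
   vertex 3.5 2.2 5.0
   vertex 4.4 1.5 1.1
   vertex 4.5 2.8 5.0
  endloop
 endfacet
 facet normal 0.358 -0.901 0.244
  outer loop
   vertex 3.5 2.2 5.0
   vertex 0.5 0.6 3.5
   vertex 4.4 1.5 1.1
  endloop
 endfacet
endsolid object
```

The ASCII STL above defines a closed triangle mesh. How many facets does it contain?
10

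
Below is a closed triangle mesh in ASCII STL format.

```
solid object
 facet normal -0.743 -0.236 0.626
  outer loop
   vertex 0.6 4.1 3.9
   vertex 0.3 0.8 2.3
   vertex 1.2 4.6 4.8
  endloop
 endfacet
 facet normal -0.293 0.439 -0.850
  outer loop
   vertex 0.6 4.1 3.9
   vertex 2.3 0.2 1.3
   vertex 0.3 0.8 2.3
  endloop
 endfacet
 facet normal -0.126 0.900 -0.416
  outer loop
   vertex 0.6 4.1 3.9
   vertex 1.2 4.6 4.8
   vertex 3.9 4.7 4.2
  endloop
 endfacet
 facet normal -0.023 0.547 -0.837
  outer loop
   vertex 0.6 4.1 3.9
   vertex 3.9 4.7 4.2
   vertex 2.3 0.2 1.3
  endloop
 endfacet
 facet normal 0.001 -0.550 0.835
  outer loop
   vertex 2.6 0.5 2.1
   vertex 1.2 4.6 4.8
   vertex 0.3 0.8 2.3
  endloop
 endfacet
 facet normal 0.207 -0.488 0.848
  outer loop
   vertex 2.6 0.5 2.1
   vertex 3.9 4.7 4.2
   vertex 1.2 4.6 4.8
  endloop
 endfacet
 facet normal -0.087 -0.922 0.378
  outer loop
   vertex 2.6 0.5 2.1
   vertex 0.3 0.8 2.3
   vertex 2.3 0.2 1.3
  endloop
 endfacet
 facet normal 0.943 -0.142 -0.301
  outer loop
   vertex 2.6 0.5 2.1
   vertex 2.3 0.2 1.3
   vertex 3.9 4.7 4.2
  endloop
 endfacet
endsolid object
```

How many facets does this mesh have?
8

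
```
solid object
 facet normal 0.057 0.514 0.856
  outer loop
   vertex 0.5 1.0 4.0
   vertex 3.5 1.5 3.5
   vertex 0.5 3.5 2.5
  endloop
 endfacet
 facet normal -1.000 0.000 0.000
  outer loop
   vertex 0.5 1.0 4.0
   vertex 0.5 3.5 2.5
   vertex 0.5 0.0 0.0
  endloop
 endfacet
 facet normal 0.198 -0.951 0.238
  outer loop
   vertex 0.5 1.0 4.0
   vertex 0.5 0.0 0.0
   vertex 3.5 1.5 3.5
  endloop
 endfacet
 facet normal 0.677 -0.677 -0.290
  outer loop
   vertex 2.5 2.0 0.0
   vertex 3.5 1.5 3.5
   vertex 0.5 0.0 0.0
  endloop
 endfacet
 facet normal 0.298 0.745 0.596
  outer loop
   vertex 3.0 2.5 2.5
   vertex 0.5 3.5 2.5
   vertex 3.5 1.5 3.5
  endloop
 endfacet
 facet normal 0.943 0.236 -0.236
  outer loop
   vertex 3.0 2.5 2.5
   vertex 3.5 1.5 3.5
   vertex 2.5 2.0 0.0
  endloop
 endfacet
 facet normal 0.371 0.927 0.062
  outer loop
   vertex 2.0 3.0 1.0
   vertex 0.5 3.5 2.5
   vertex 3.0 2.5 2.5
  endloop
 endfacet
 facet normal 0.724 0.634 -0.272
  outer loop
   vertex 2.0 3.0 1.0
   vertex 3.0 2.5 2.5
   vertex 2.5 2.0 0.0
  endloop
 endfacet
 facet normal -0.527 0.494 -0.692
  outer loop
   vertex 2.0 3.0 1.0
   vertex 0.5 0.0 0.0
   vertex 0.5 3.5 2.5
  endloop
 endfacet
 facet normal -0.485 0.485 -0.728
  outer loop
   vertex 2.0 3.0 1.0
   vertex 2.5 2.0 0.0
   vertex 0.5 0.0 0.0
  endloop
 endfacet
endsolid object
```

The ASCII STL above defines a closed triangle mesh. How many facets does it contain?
10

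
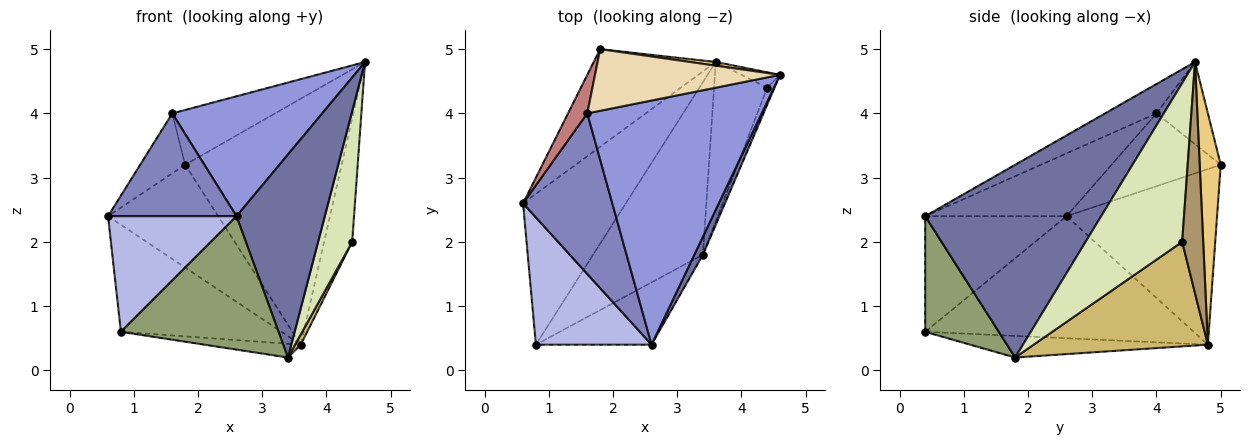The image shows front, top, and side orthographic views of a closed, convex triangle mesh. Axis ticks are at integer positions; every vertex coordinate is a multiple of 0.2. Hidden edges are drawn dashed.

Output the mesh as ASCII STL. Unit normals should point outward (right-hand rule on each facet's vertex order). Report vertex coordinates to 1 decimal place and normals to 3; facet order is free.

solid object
 facet normal 0.893 -0.448 0.040
  outer loop
   vertex 3.4 1.8 0.2
   vertex 4.6 4.6 4.8
   vertex 2.6 0.4 2.4
  endloop
 endfacet
 facet normal -0.510 -0.464 0.724
  outer loop
   vertex 1.6 4.0 4.0
   vertex 0.6 2.6 2.4
   vertex 2.6 0.4 2.4
  endloop
 endfacet
 facet normal -0.149 -0.436 0.887
  outer loop
   vertex 1.6 4.0 4.0
   vertex 2.6 0.4 2.4
   vertex 4.6 4.6 4.8
  endloop
 endfacet
 facet normal -0.595 -0.541 0.595
  outer loop
   vertex 0.8 0.4 0.6
   vertex 2.6 0.4 2.4
   vertex 0.6 2.6 2.4
  endloop
 endfacet
 facet normal 0.389 -0.835 -0.389
  outer loop
   vertex 0.8 0.4 0.6
   vertex 3.4 1.8 0.2
   vertex 2.6 0.4 2.4
  endloop
 endfacet
 facet normal -0.696 0.416 -0.586
  outer loop
   vertex 0.8 0.4 0.6
   vertex 0.6 2.6 2.4
   vertex 3.6 4.8 0.4
  endloop
 endfacet
 facet normal -0.193 0.078 -0.978
  outer loop
   vertex 0.8 0.4 0.6
   vertex 3.6 4.8 0.4
   vertex 3.4 1.8 0.2
  endloop
 endfacet
 facet normal 0.942 -0.332 -0.044
  outer loop
   vertex 4.4 4.4 2.0
   vertex 4.6 4.6 4.8
   vertex 3.4 1.8 0.2
  endloop
 endfacet
 facet normal 0.597 0.796 -0.100
  outer loop
   vertex 4.4 4.4 2.0
   vertex 3.6 4.8 0.4
   vertex 4.6 4.6 4.8
  endloop
 endfacet
 facet normal 0.891 -0.029 -0.453
  outer loop
   vertex 4.4 4.4 2.0
   vertex 3.4 1.8 0.2
   vertex 3.6 4.8 0.4
  endloop
 endfacet
 facet normal 0.133 0.991 0.015
  outer loop
   vertex 1.8 5.0 3.2
   vertex 4.6 4.6 4.8
   vertex 3.6 4.8 0.4
  endloop
 endfacet
 facet normal -0.315 0.630 0.709
  outer loop
   vertex 1.8 5.0 3.2
   vertex 1.6 4.0 4.0
   vertex 4.6 4.6 4.8
  endloop
 endfacet
 facet normal -0.704 0.515 -0.489
  outer loop
   vertex 1.8 5.0 3.2
   vertex 3.6 4.8 0.4
   vertex 0.6 2.6 2.4
  endloop
 endfacet
 facet normal -0.898 0.370 0.238
  outer loop
   vertex 1.8 5.0 3.2
   vertex 0.6 2.6 2.4
   vertex 1.6 4.0 4.0
  endloop
 endfacet
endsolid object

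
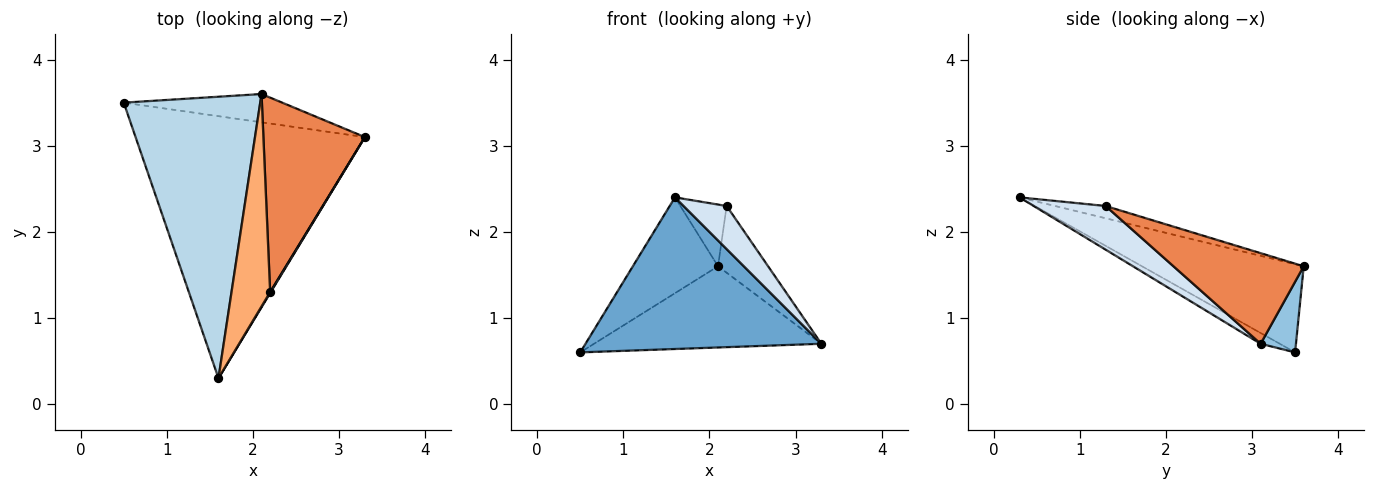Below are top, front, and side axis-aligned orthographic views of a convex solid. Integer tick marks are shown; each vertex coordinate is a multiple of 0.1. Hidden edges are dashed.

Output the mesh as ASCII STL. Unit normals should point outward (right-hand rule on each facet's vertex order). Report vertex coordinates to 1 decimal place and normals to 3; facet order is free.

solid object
 facet normal -0.041 -0.500 -0.865
  outer loop
   vertex 1.6 0.3 2.4
   vertex 0.5 3.5 0.6
   vertex 3.3 3.1 0.7
  endloop
 endfacet
 facet normal 0.145 0.934 -0.326
  outer loop
   vertex 2.1 3.6 1.6
   vertex 3.3 3.1 0.7
   vertex 0.5 3.5 0.6
  endloop
 endfacet
 facet normal -0.522 0.275 0.808
  outer loop
   vertex 2.1 3.6 1.6
   vertex 0.5 3.5 0.6
   vertex 1.6 0.3 2.4
  endloop
 endfacet
 facet normal 0.858 -0.514 0.012
  outer loop
   vertex 2.2 1.3 2.3
   vertex 1.6 0.3 2.4
   vertex 3.3 3.1 0.7
  endloop
 endfacet
 facet normal 0.645 0.248 0.723
  outer loop
   vertex 2.2 1.3 2.3
   vertex 3.3 3.1 0.7
   vertex 2.1 3.6 1.6
  endloop
 endfacet
 facet normal -0.292 0.267 0.919
  outer loop
   vertex 2.2 1.3 2.3
   vertex 2.1 3.6 1.6
   vertex 1.6 0.3 2.4
  endloop
 endfacet
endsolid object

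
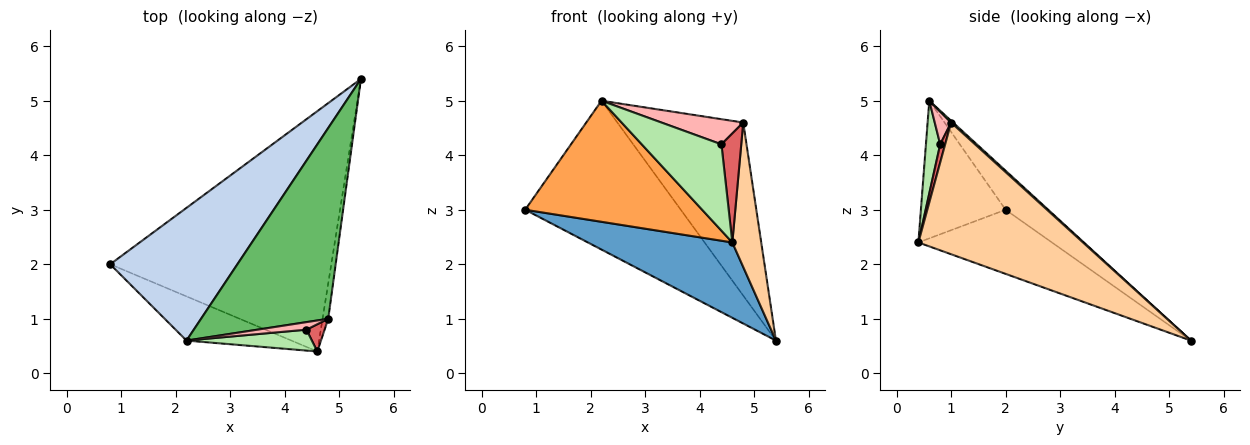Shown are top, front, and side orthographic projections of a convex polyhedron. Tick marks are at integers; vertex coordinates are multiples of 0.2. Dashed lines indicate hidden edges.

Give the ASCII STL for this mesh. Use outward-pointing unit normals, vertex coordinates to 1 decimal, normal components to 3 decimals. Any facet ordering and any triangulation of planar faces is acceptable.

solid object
 facet normal -0.267 -0.288 -0.920
  outer loop
   vertex 4.6 0.4 2.4
   vertex 0.8 2.0 3.0
   vertex 5.4 5.4 0.6
  endloop
 endfacet
 facet normal -0.200 0.731 0.652
  outer loop
   vertex 2.2 0.6 5.0
   vertex 5.4 5.4 0.6
   vertex 0.8 2.0 3.0
  endloop
 endfacet
 facet normal -0.410 -0.857 -0.313
  outer loop
   vertex 2.2 0.6 5.0
   vertex 0.8 2.0 3.0
   vertex 4.6 0.4 2.4
  endloop
 endfacet
 facet normal 0.984 -0.173 -0.042
  outer loop
   vertex 4.8 1.0 4.6
   vertex 4.6 0.4 2.4
   vertex 5.4 5.4 0.6
  endloop
 endfacet
 facet normal 0.011 0.672 0.741
  outer loop
   vertex 4.8 1.0 4.6
   vertex 5.4 5.4 0.6
   vertex 2.2 0.6 5.0
  endloop
 endfacet
 facet normal 0.171 -0.958 0.232
  outer loop
   vertex 4.4 0.8 4.2
   vertex 2.2 0.6 5.0
   vertex 4.6 0.4 2.4
  endloop
 endfacet
 facet normal 0.236 -0.943 0.236
  outer loop
   vertex 4.4 0.8 4.2
   vertex 4.6 0.4 2.4
   vertex 4.8 1.0 4.6
  endloop
 endfacet
 facet normal 0.188 -0.941 0.282
  outer loop
   vertex 4.4 0.8 4.2
   vertex 4.8 1.0 4.6
   vertex 2.2 0.6 5.0
  endloop
 endfacet
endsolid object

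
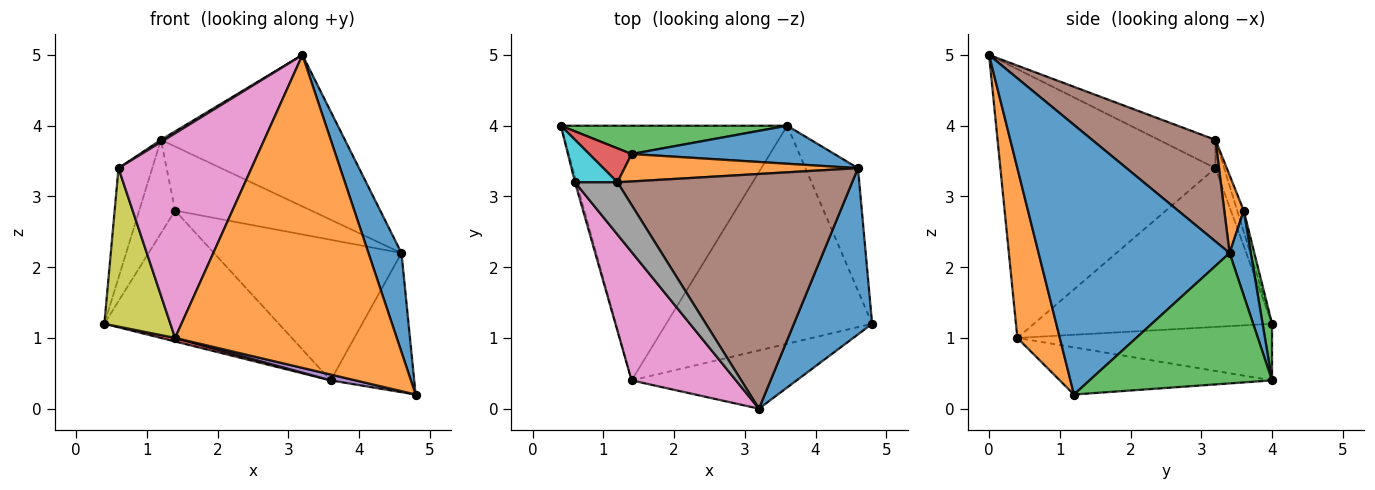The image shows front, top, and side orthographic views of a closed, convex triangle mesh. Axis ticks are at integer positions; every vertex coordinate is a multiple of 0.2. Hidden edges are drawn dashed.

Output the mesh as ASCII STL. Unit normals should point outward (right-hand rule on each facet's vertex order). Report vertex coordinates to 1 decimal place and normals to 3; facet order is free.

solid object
 facet normal 0.947 -0.164 0.275
  outer loop
   vertex 4.6 3.4 2.2
   vertex 3.2 0.0 5.0
   vertex 4.8 1.2 0.2
  endloop
 endfacet
 facet normal 0.185 -0.966 -0.180
  outer loop
   vertex 1.4 0.4 1.0
   vertex 4.8 1.2 0.2
   vertex 3.2 0.0 5.0
  endloop
 endfacet
 facet normal 0.854 0.391 -0.344
  outer loop
   vertex 3.6 4.0 0.4
   vertex 4.6 3.4 2.2
   vertex 4.8 1.2 0.2
  endloop
 endfacet
 facet normal -0.243 -0.013 -0.970
  outer loop
   vertex 3.6 4.0 0.4
   vertex 1.4 0.4 1.0
   vertex 0.4 4.0 1.2
  endloop
 endfacet
 facet normal -0.223 -0.026 -0.974
  outer loop
   vertex 3.6 4.0 0.4
   vertex 4.8 1.2 0.2
   vertex 1.4 0.4 1.0
  endloop
 endfacet
 facet normal 0.342 0.510 0.790
  outer loop
   vertex 1.2 3.2 3.8
   vertex 3.2 0.0 5.0
   vertex 4.6 3.4 2.2
  endloop
 endfacet
 facet normal -0.808 -0.499 0.313
  outer loop
   vertex 0.6 3.2 3.4
   vertex 1.4 0.4 1.0
   vertex 3.2 0.0 5.0
  endloop
 endfacet
 facet normal -0.554 -0.035 0.832
  outer loop
   vertex 0.6 3.2 3.4
   vertex 3.2 0.0 5.0
   vertex 1.2 3.2 3.8
  endloop
 endfacet
 facet normal -0.964 -0.267 -0.010
  outer loop
   vertex 0.6 3.2 3.4
   vertex 0.4 4.0 1.2
   vertex 1.4 0.4 1.0
  endloop
 endfacet
 facet normal -0.234 0.907 0.351
  outer loop
   vertex 0.6 3.2 3.4
   vertex 1.2 3.2 3.8
   vertex 0.4 4.0 1.2
  endloop
 endfacet
 facet normal 0.109 0.960 0.260
  outer loop
   vertex 1.4 3.6 2.8
   vertex 4.6 3.4 2.2
   vertex 3.6 4.0 0.4
  endloop
 endfacet
 facet normal 0.130 0.911 0.391
  outer loop
   vertex 1.4 3.6 2.8
   vertex 1.2 3.2 3.8
   vertex 4.6 3.4 2.2
  endloop
 endfacet
 facet normal 0.053 0.976 0.211
  outer loop
   vertex 1.4 3.6 2.8
   vertex 3.6 4.0 0.4
   vertex 0.4 4.0 1.2
  endloop
 endfacet
 facet normal -0.168 0.926 0.337
  outer loop
   vertex 1.4 3.6 2.8
   vertex 0.4 4.0 1.2
   vertex 1.2 3.2 3.8
  endloop
 endfacet
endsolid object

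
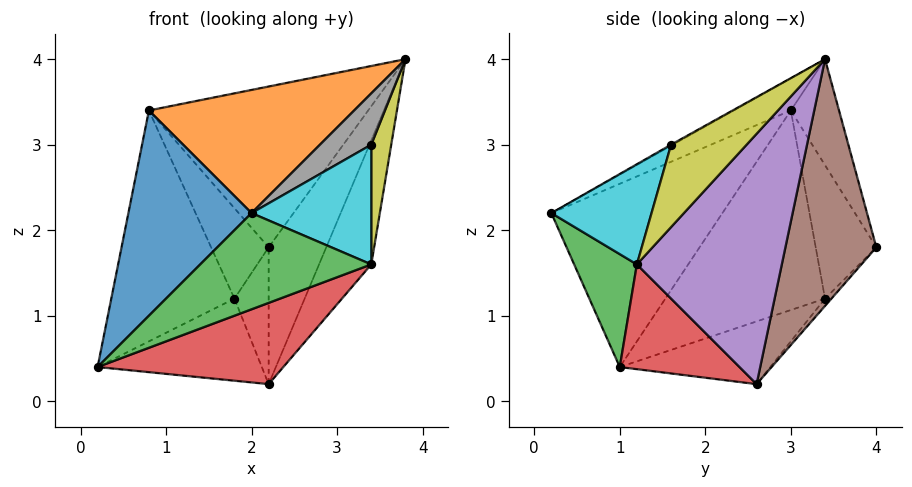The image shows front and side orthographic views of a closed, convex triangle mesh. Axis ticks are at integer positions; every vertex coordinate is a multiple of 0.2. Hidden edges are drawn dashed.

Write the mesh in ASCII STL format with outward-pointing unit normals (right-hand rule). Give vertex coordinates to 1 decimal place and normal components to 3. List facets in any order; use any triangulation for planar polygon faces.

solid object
 facet normal -0.711 -0.512 0.483
  outer loop
   vertex 0.8 3.0 3.4
   vertex 0.2 1.0 0.4
   vertex 2.0 0.2 2.2
  endloop
 endfacet
 facet normal -0.121 -0.434 0.893
  outer loop
   vertex 0.8 3.0 3.4
   vertex 2.0 0.2 2.2
   vertex 3.8 3.4 4.0
  endloop
 endfacet
 facet normal 0.274 -0.747 -0.606
  outer loop
   vertex 3.4 1.2 1.6
   vertex 2.0 0.2 2.2
   vertex 0.2 1.0 0.4
  endloop
 endfacet
 facet normal 0.330 -0.511 -0.794
  outer loop
   vertex 3.4 1.2 1.6
   vertex 0.2 1.0 0.4
   vertex 2.2 2.6 0.2
  endloop
 endfacet
 facet normal 0.852 0.307 -0.423
  outer loop
   vertex 3.4 1.2 1.6
   vertex 2.2 2.6 0.2
   vertex 3.8 3.4 4.0
  endloop
 endfacet
 facet normal 0.765 0.485 -0.424
  outer loop
   vertex 2.2 4.0 1.8
   vertex 3.8 3.4 4.0
   vertex 2.2 2.6 0.2
  endloop
 endfacet
 facet normal -0.198 0.900 0.389
  outer loop
   vertex 2.2 4.0 1.8
   vertex 0.8 3.0 3.4
   vertex 3.8 3.4 4.0
  endloop
 endfacet
 facet normal -0.018 -0.483 0.876
  outer loop
   vertex 3.4 1.6 3.0
   vertex 3.8 3.4 4.0
   vertex 2.0 0.2 2.2
  endloop
 endfacet
 facet normal 0.964 -0.255 0.073
  outer loop
   vertex 3.4 1.6 3.0
   vertex 3.4 1.2 1.6
   vertex 3.8 3.4 4.0
  endloop
 endfacet
 facet normal 0.627 -0.749 0.214
  outer loop
   vertex 3.4 1.6 3.0
   vertex 2.0 0.2 2.2
   vertex 3.4 1.2 1.6
  endloop
 endfacet
 facet normal -0.512 0.559 -0.652
  outer loop
   vertex 1.8 3.4 1.2
   vertex 2.2 2.6 0.2
   vertex 0.2 1.0 0.4
  endloop
 endfacet
 facet normal -0.140 0.745 -0.652
  outer loop
   vertex 1.8 3.4 1.2
   vertex 2.2 4.0 1.8
   vertex 2.2 2.6 0.2
  endloop
 endfacet
 facet normal -0.768 0.593 -0.241
  outer loop
   vertex 1.8 3.4 1.2
   vertex 0.2 1.0 0.4
   vertex 0.8 3.0 3.4
  endloop
 endfacet
 facet normal -0.711 0.674 -0.200
  outer loop
   vertex 1.8 3.4 1.2
   vertex 0.8 3.0 3.4
   vertex 2.2 4.0 1.8
  endloop
 endfacet
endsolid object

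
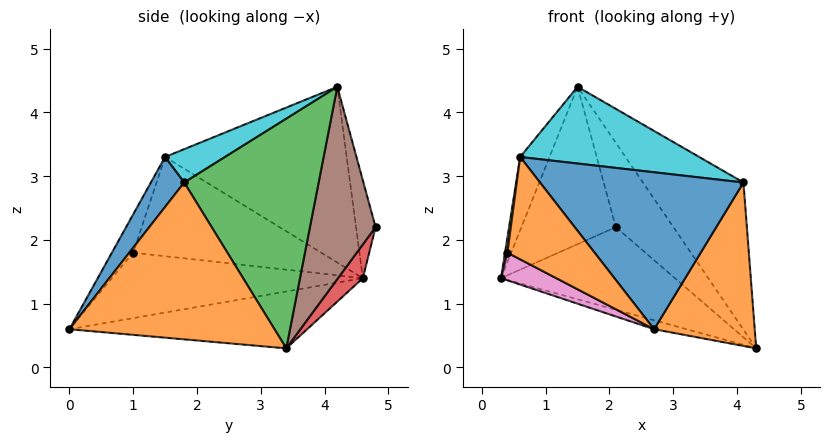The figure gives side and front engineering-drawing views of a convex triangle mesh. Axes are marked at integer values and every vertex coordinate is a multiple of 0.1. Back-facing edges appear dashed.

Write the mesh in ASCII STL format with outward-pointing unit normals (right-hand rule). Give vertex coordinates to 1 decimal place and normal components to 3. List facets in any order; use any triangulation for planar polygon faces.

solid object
 facet normal -0.255 0.035 -0.966
  outer loop
   vertex 2.7 0.0 0.6
   vertex 0.3 4.6 1.4
   vertex 4.3 3.4 0.3
  endloop
 endfacet
 facet normal 0.880 -0.432 -0.198
  outer loop
   vertex 4.1 1.8 2.9
   vertex 2.7 0.0 0.6
   vertex 4.3 3.4 0.3
  endloop
 endfacet
 facet normal 0.736 0.550 0.395
  outer loop
   vertex 4.1 1.8 2.9
   vertex 4.3 3.4 0.3
   vertex 1.5 4.2 4.4
  endloop
 endfacet
 facet normal 0.123 0.862 -0.492
  outer loop
   vertex 2.1 4.8 2.2
   vertex 4.3 3.4 0.3
   vertex 0.3 4.6 1.4
  endloop
 endfacet
 facet normal -0.198 0.958 0.207
  outer loop
   vertex 2.1 4.8 2.2
   vertex 0.3 4.6 1.4
   vertex 1.5 4.2 4.4
  endloop
 endfacet
 facet normal 0.702 0.615 0.359
  outer loop
   vertex 2.1 4.8 2.2
   vertex 1.5 4.2 4.4
   vertex 4.3 3.4 0.3
  endloop
 endfacet
 facet normal -0.497 -0.109 -0.861
  outer loop
   vertex 0.4 1.0 1.8
   vertex 0.3 4.6 1.4
   vertex 2.7 0.0 0.6
  endloop
 endfacet
 facet normal -0.911 0.147 0.384
  outer loop
   vertex 0.6 1.5 3.3
   vertex 1.5 4.2 4.4
   vertex 0.3 4.6 1.4
  endloop
 endfacet
 facet normal -0.991 -0.012 0.136
  outer loop
   vertex 0.6 1.5 3.3
   vertex 0.3 4.6 1.4
   vertex 0.4 1.0 1.8
  endloop
 endfacet
 facet normal 0.138 -0.413 0.900
  outer loop
   vertex 0.6 1.5 3.3
   vertex 4.1 1.8 2.9
   vertex 1.5 4.2 4.4
  endloop
 endfacet
 facet normal 0.134 -0.818 0.559
  outer loop
   vertex 0.6 1.5 3.3
   vertex 2.7 0.0 0.6
   vertex 4.1 1.8 2.9
  endloop
 endfacet
 facet normal -0.223 -0.915 0.335
  outer loop
   vertex 0.6 1.5 3.3
   vertex 0.4 1.0 1.8
   vertex 2.7 0.0 0.6
  endloop
 endfacet
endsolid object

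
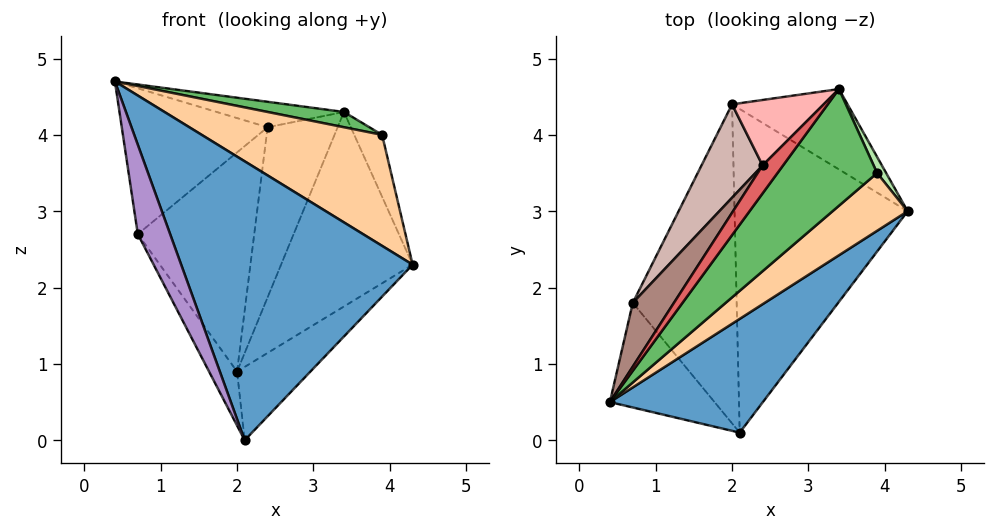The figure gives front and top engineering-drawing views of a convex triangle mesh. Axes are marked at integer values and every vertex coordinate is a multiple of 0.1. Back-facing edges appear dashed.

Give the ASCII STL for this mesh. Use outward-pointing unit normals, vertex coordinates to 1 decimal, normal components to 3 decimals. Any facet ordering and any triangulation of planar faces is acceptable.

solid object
 facet normal 0.637 -0.714 0.291
  outer loop
   vertex 2.1 0.1 0.0
   vertex 4.3 3.0 2.3
   vertex 0.4 0.5 4.7
  endloop
 endfacet
 facet normal 0.622 0.724 -0.299
  outer loop
   vertex 2.0 4.4 0.9
   vertex 3.4 4.6 4.3
   vertex 4.3 3.0 2.3
  endloop
 endfacet
 facet normal 0.589 0.179 -0.788
  outer loop
   vertex 2.0 4.4 0.9
   vertex 4.3 3.0 2.3
   vertex 2.1 0.1 0.0
  endloop
 endfacet
 facet normal 0.649 -0.675 0.351
  outer loop
   vertex 3.9 3.5 4.0
   vertex 0.4 0.5 4.7
   vertex 4.3 3.0 2.3
  endloop
 endfacet
 facet normal 0.296 -0.124 0.947
  outer loop
   vertex 3.9 3.5 4.0
   vertex 3.4 4.6 4.3
   vertex 0.4 0.5 4.7
  endloop
 endfacet
 facet normal 0.916 0.389 0.101
  outer loop
   vertex 3.9 3.5 4.0
   vertex 4.3 3.0 2.3
   vertex 3.4 4.6 4.3
  endloop
 endfacet
 facet normal -0.634 0.520 0.572
  outer loop
   vertex 2.4 3.6 4.1
   vertex 0.4 0.5 4.7
   vertex 3.4 4.6 4.3
  endloop
 endfacet
 facet normal -0.709 0.658 0.253
  outer loop
   vertex 2.4 3.6 4.1
   vertex 3.4 4.6 4.3
   vertex 2.0 4.4 0.9
  endloop
 endfacet
 facet normal -0.914 -0.263 -0.308
  outer loop
   vertex 0.7 1.8 2.7
   vertex 2.1 0.1 0.0
   vertex 0.4 0.5 4.7
  endloop
 endfacet
 facet normal -0.862 0.085 -0.500
  outer loop
   vertex 0.7 1.8 2.7
   vertex 2.0 4.4 0.9
   vertex 2.1 0.1 0.0
  endloop
 endfacet
 facet normal -0.793 0.559 0.244
  outer loop
   vertex 0.7 1.8 2.7
   vertex 0.4 0.5 4.7
   vertex 2.4 3.6 4.1
  endloop
 endfacet
 facet normal -0.792 0.562 0.239
  outer loop
   vertex 0.7 1.8 2.7
   vertex 2.4 3.6 4.1
   vertex 2.0 4.4 0.9
  endloop
 endfacet
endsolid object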